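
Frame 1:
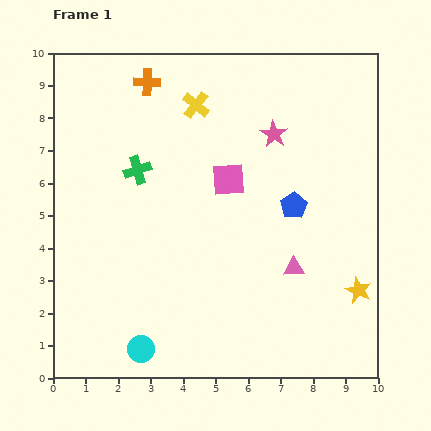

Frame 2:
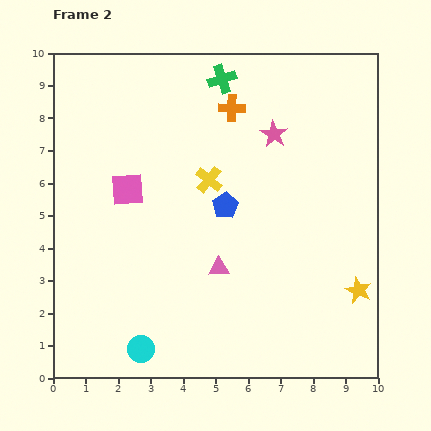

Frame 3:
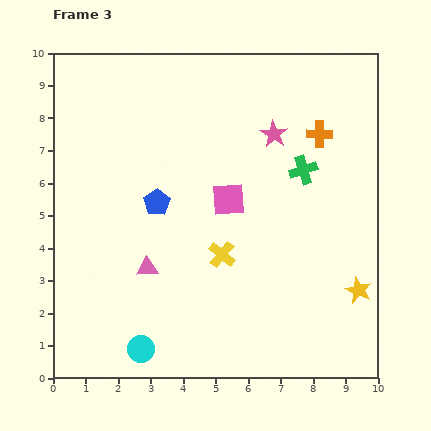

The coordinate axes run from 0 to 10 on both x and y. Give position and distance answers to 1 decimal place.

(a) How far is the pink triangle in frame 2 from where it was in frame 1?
2.3

The pink triangle moved from (7.4, 3.4) to (5.1, 3.4), a distance of √(2.3² + 0.0²) ≈ 2.3.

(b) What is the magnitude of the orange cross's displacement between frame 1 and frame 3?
5.5

The orange cross moved from (2.9, 9.1) to (8.2, 7.5), a distance of √(5.3² + 1.6²) ≈ 5.5.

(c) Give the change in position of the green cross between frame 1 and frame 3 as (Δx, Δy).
(5.1, 0.0)

The green cross was at (2.6, 6.4) in frame 1 and (7.7, 6.4) in frame 3.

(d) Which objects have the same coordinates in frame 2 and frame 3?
the pink star, the cyan circle, the yellow star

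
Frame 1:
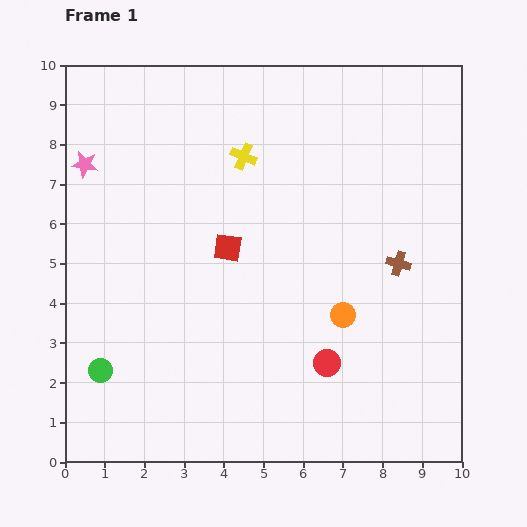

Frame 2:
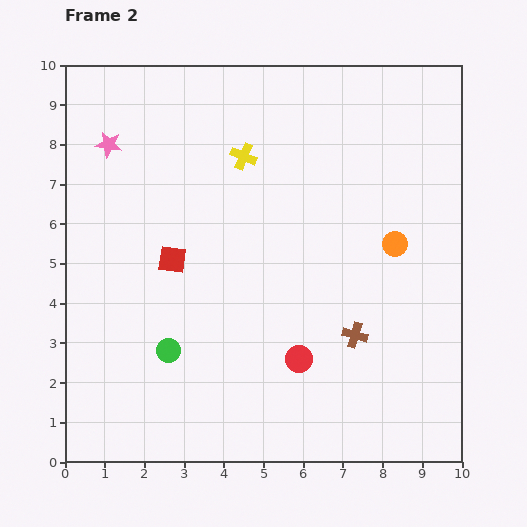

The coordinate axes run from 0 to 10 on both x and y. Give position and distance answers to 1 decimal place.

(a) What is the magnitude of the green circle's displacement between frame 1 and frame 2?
1.8

The green circle moved from (0.9, 2.3) to (2.6, 2.8), a distance of √(1.7² + 0.5²) ≈ 1.8.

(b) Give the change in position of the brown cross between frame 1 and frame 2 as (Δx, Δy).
(-1.1, -1.8)

The brown cross was at (8.4, 5.0) in frame 1 and (7.3, 3.2) in frame 2.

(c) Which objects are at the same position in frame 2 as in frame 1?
the yellow cross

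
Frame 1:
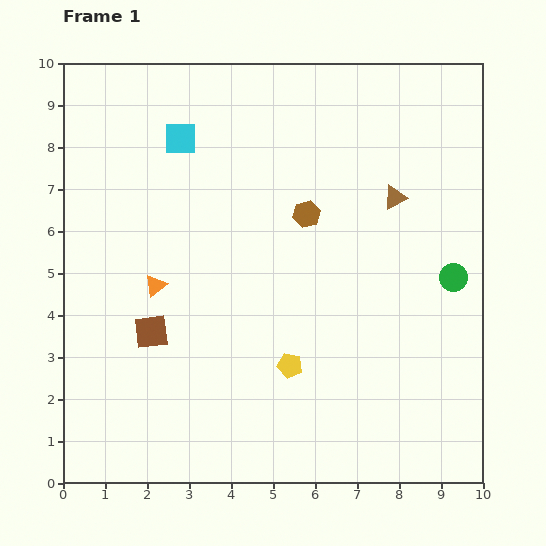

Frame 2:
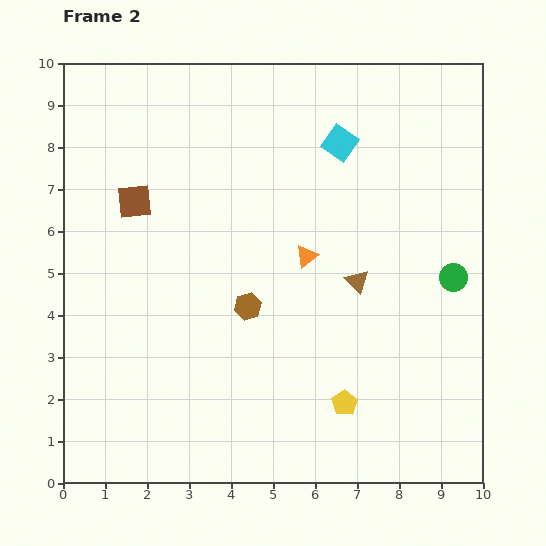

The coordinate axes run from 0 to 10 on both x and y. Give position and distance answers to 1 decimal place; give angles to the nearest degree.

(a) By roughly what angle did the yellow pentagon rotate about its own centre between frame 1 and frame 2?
26° clockwise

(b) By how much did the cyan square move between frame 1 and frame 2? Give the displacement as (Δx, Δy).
(3.8, -0.1)

The cyan square was at (2.8, 8.2) in frame 1 and (6.6, 8.1) in frame 2.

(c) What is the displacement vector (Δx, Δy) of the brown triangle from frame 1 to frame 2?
(-0.9, -2.0)

The brown triangle was at (7.9, 6.8) in frame 1 and (7.0, 4.8) in frame 2.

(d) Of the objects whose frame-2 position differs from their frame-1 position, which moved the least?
the yellow pentagon

(moved 1.6)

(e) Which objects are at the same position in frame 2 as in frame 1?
the green circle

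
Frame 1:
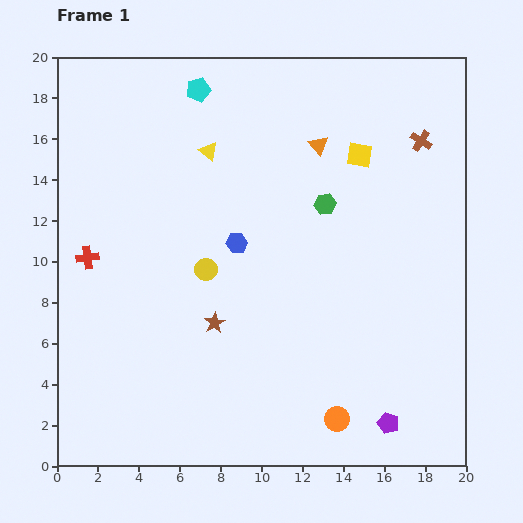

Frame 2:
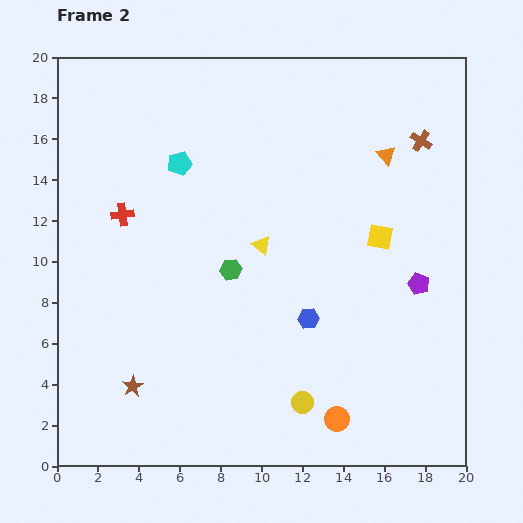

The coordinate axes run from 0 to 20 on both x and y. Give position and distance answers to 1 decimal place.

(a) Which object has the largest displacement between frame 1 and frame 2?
the yellow circle

(moved 8.0; next 7.0)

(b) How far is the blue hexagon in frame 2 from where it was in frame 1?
5.1

The blue hexagon moved from (8.8, 10.9) to (12.3, 7.2), a distance of √(3.5² + 3.7²) ≈ 5.1.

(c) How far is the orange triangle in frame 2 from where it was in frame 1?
3.3

The orange triangle moved from (12.8, 15.7) to (16.1, 15.2), a distance of √(3.3² + 0.5²) ≈ 3.3.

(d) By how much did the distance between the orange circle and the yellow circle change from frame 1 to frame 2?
-7.8

Distance in frame 1: 9.7. Distance in frame 2: 1.9.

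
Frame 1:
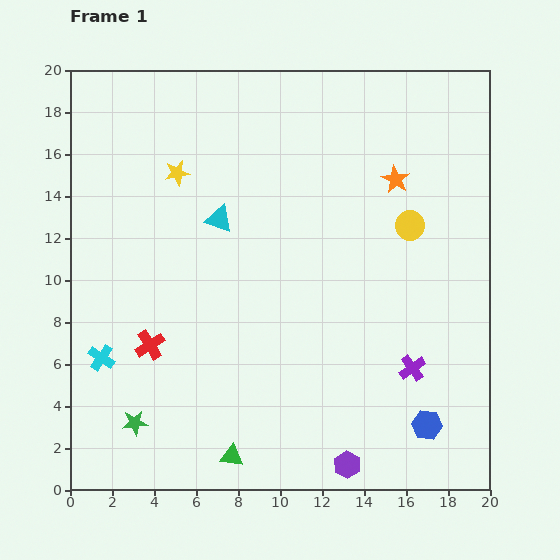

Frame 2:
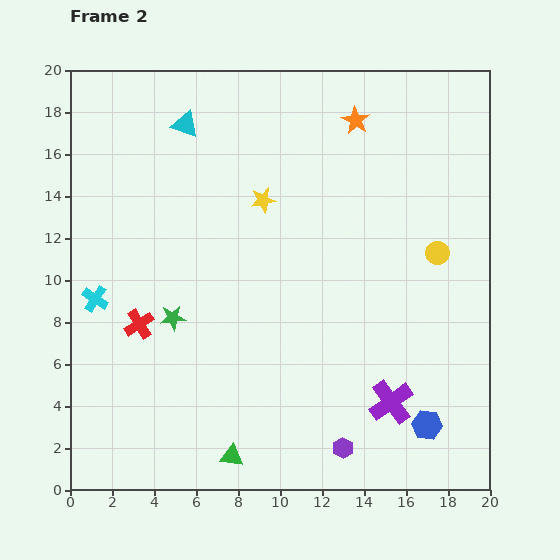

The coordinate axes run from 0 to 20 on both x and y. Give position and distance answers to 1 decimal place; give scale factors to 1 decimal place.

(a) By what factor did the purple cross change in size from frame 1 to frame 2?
1.7×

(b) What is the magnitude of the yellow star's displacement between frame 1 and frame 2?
4.3

The yellow star moved from (5.1, 15.1) to (9.2, 13.8), a distance of √(4.1² + 1.3²) ≈ 4.3.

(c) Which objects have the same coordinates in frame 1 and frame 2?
the green triangle, the blue hexagon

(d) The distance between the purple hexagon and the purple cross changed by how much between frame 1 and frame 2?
-2.3

Distance in frame 1: 5.5. Distance in frame 2: 3.2.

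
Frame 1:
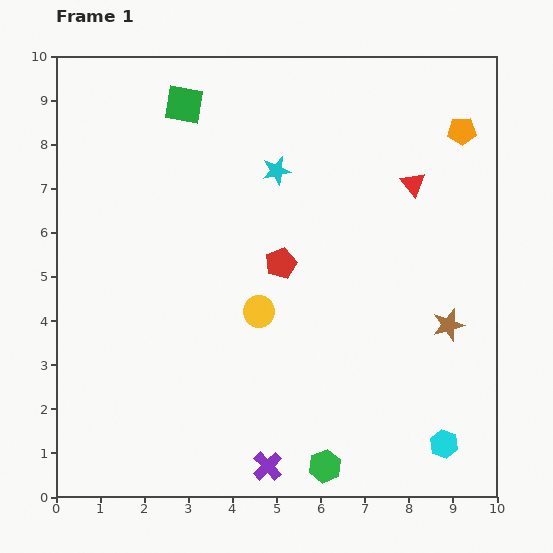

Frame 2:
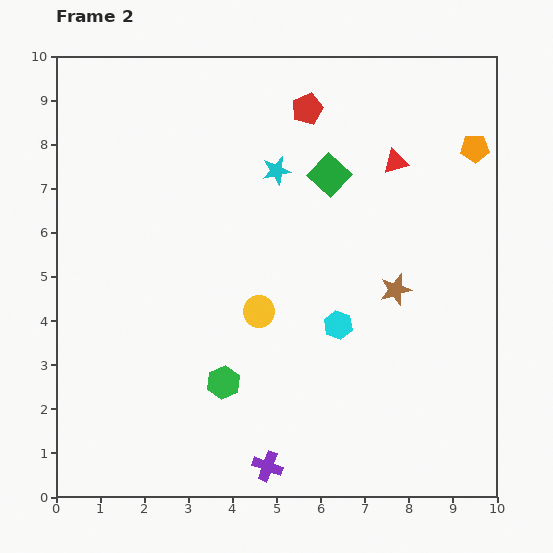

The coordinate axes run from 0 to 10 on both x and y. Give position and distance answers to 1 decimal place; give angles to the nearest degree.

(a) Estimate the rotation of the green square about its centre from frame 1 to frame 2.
34° clockwise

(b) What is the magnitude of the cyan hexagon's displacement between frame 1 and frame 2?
3.6

The cyan hexagon moved from (8.8, 1.2) to (6.4, 3.9), a distance of √(2.4² + 2.7²) ≈ 3.6.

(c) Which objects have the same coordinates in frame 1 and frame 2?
the cyan star, the purple cross, the yellow circle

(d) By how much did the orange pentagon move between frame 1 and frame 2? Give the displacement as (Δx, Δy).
(0.3, -0.4)

The orange pentagon was at (9.2, 8.3) in frame 1 and (9.5, 7.9) in frame 2.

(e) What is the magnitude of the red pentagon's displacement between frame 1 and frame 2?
3.6

The red pentagon moved from (5.1, 5.3) to (5.7, 8.8), a distance of √(0.6² + 3.5²) ≈ 3.6.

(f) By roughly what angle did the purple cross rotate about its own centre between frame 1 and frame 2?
26° counter-clockwise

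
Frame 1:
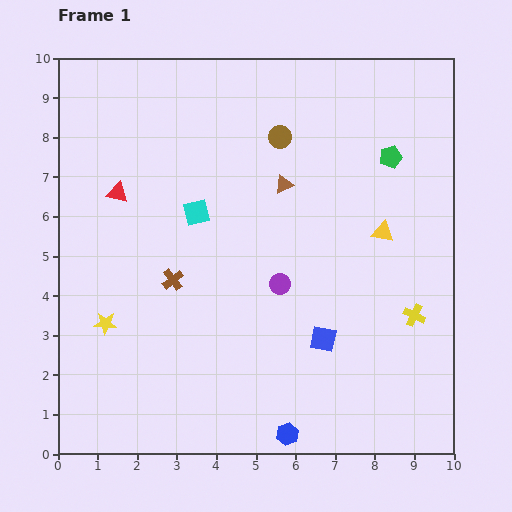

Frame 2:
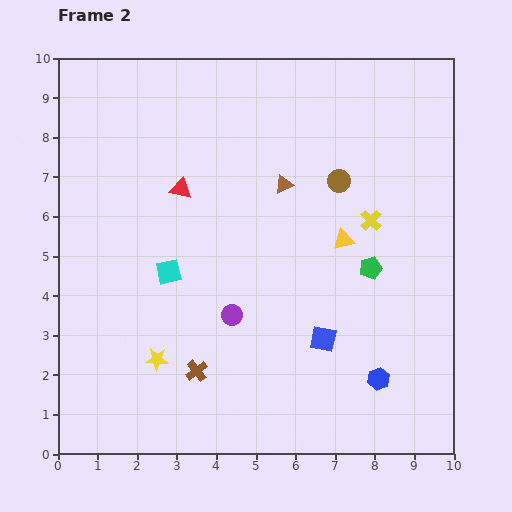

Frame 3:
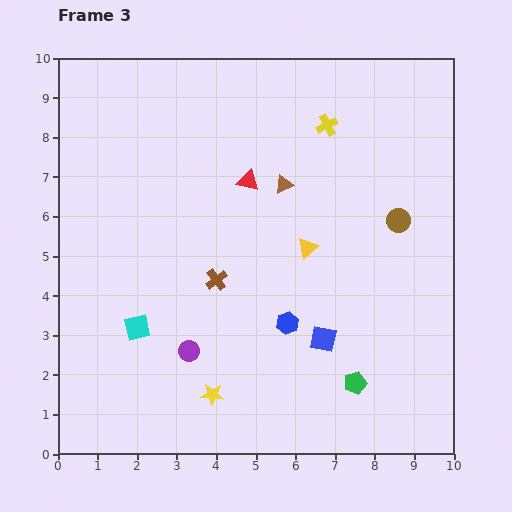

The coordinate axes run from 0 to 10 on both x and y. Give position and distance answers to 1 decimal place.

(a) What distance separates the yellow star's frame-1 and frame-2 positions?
1.6

The yellow star moved from (1.2, 3.3) to (2.5, 2.4), a distance of √(1.3² + 0.9²) ≈ 1.6.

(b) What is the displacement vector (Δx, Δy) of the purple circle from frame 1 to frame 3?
(-2.3, -1.7)

The purple circle was at (5.6, 4.3) in frame 1 and (3.3, 2.6) in frame 3.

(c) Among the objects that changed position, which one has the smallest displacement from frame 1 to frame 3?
the brown cross

(moved 1.1)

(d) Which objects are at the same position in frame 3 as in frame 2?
the blue square, the brown triangle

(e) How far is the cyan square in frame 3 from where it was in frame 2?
1.6

The cyan square moved from (2.8, 4.6) to (2.0, 3.2), a distance of √(0.8² + 1.4²) ≈ 1.6.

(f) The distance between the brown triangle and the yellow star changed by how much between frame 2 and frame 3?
+0.2

Distance in frame 2: 5.4. Distance in frame 3: 5.6.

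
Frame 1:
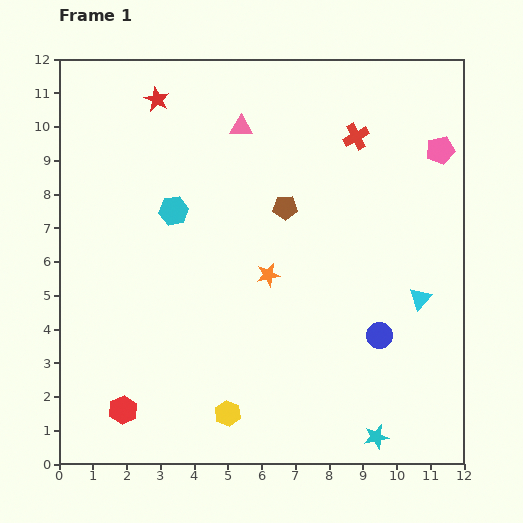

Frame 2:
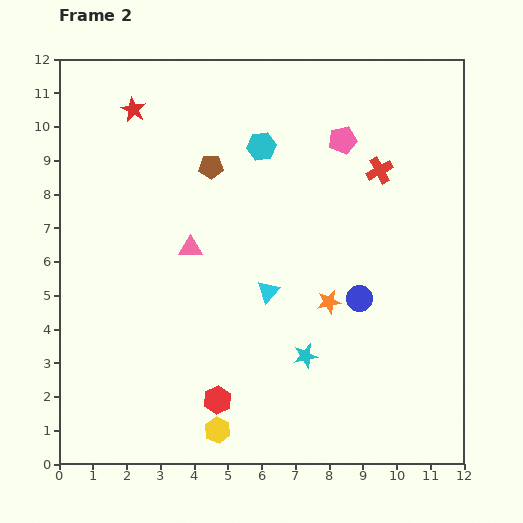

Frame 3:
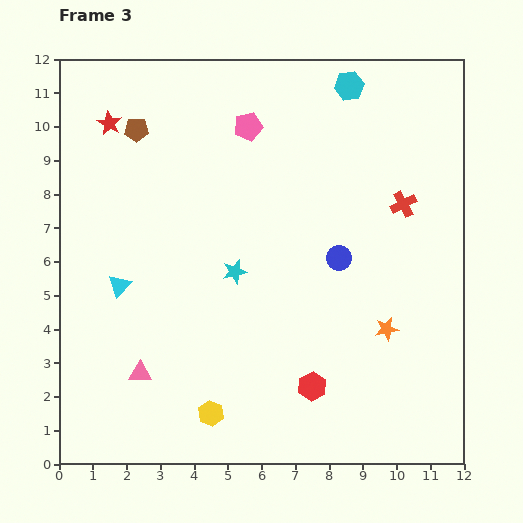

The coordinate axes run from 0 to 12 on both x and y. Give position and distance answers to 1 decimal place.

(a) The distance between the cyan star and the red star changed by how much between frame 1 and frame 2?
-3.0

Distance in frame 1: 11.9. Distance in frame 2: 8.9.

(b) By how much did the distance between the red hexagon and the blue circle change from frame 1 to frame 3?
-4.0

Distance in frame 1: 7.9. Distance in frame 3: 3.9.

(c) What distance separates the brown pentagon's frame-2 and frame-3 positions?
2.5

The brown pentagon moved from (4.5, 8.8) to (2.3, 9.9), a distance of √(2.2² + 1.1²) ≈ 2.5.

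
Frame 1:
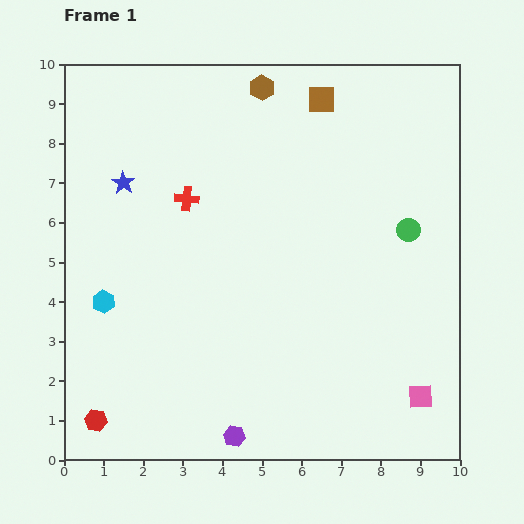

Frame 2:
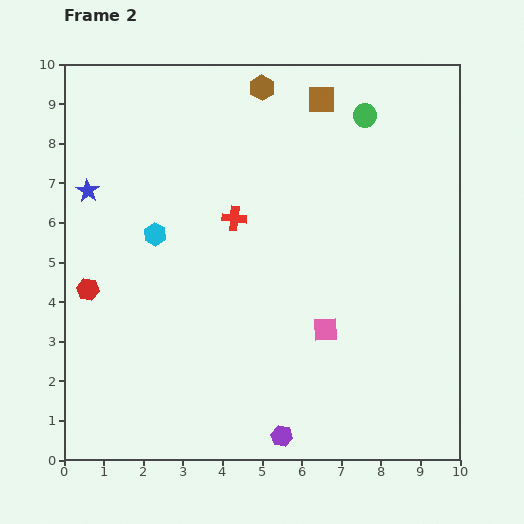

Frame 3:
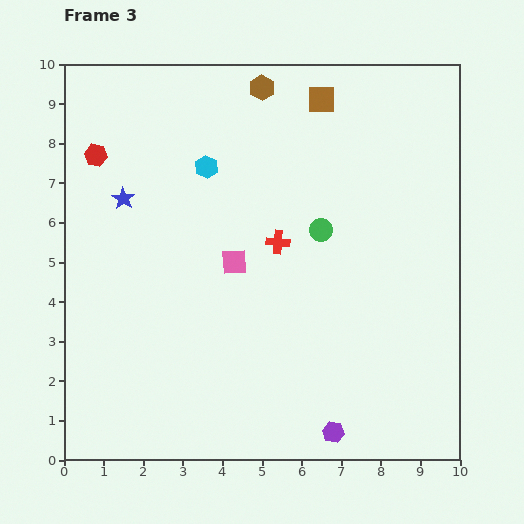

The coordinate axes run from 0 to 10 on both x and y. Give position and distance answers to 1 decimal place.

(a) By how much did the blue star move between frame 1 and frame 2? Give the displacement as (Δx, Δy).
(-0.9, -0.2)

The blue star was at (1.5, 7.0) in frame 1 and (0.6, 6.8) in frame 2.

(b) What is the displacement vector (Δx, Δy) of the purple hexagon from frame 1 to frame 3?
(2.5, 0.1)

The purple hexagon was at (4.3, 0.6) in frame 1 and (6.8, 0.7) in frame 3.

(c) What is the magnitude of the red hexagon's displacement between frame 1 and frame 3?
6.7

The red hexagon moved from (0.8, 1.0) to (0.8, 7.7), a distance of √(0.0² + 6.7²) ≈ 6.7.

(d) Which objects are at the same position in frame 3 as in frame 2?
the brown square, the brown hexagon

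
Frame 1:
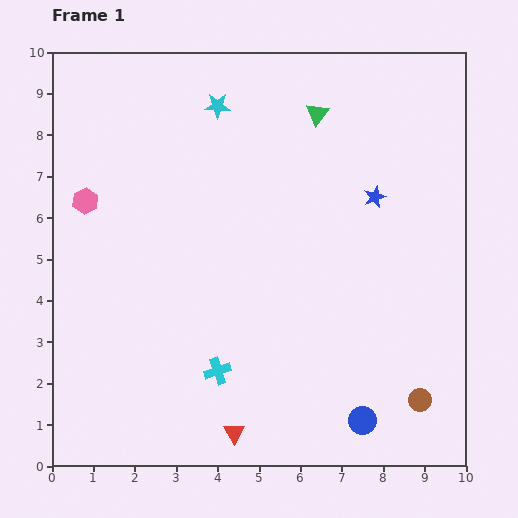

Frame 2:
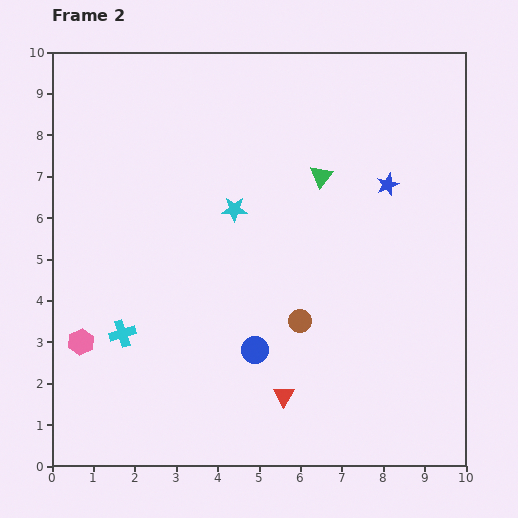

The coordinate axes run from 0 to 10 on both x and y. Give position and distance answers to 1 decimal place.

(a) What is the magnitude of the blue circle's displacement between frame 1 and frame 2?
3.1

The blue circle moved from (7.5, 1.1) to (4.9, 2.8), a distance of √(2.6² + 1.7²) ≈ 3.1.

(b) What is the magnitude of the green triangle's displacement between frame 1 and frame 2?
1.5

The green triangle moved from (6.4, 8.5) to (6.5, 7.0), a distance of √(0.1² + 1.5²) ≈ 1.5.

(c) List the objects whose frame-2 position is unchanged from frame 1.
none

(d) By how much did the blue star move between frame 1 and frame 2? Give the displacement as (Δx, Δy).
(0.3, 0.3)

The blue star was at (7.8, 6.5) in frame 1 and (8.1, 6.8) in frame 2.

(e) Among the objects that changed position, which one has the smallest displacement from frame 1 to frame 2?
the blue star

(moved 0.4)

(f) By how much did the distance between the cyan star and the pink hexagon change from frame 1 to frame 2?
+1.0

Distance in frame 1: 3.9. Distance in frame 2: 4.9.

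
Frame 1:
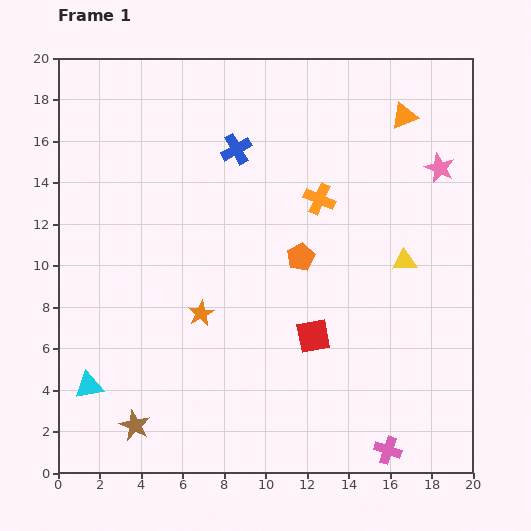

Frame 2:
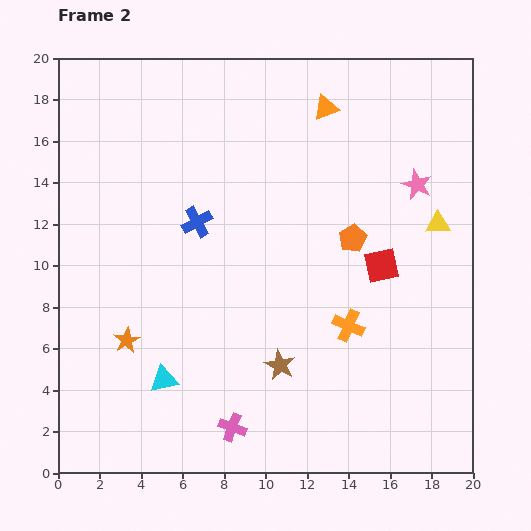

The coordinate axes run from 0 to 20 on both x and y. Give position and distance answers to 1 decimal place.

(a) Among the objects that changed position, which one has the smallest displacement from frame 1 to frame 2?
the pink star

(moved 1.4)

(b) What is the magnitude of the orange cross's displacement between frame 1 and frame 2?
6.3

The orange cross moved from (12.6, 13.2) to (14.0, 7.1), a distance of √(1.4² + 6.1²) ≈ 6.3.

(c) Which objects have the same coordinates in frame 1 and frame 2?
none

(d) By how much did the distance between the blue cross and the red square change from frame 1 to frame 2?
-0.6

Distance in frame 1: 9.7. Distance in frame 2: 9.1.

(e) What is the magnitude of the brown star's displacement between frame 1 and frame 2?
7.6

The brown star moved from (3.7, 2.3) to (10.7, 5.2), a distance of √(7.0² + 2.9²) ≈ 7.6.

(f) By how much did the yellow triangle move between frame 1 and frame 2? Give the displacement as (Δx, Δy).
(1.6, 1.8)

The yellow triangle was at (16.7, 10.2) in frame 1 and (18.3, 12.0) in frame 2.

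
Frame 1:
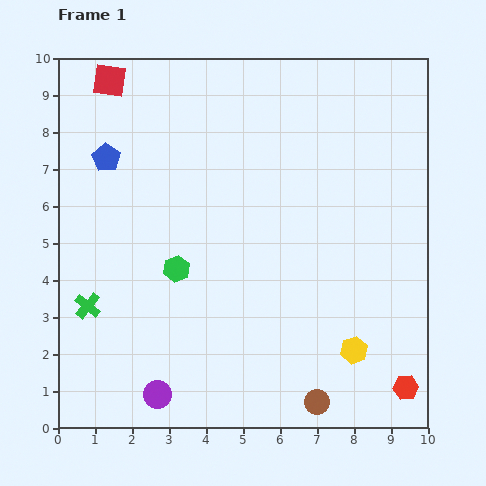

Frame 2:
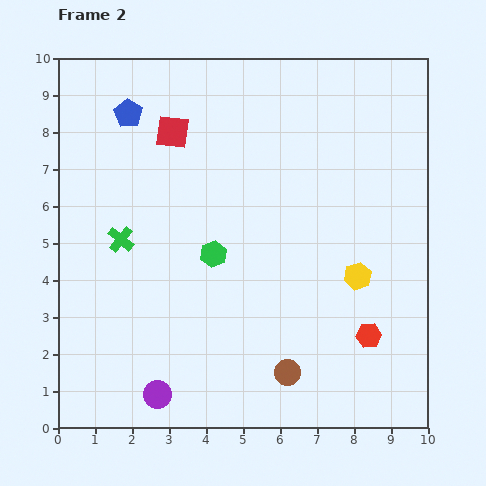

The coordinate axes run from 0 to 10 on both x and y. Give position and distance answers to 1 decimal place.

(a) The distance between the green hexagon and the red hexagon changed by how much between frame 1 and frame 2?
-2.3

Distance in frame 1: 7.0. Distance in frame 2: 4.7.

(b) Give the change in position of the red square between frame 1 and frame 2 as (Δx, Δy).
(1.7, -1.4)

The red square was at (1.4, 9.4) in frame 1 and (3.1, 8.0) in frame 2.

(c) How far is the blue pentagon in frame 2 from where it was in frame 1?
1.3

The blue pentagon moved from (1.3, 7.3) to (1.9, 8.5), a distance of √(0.6² + 1.2²) ≈ 1.3.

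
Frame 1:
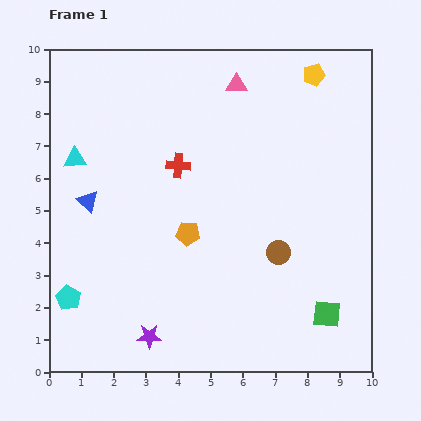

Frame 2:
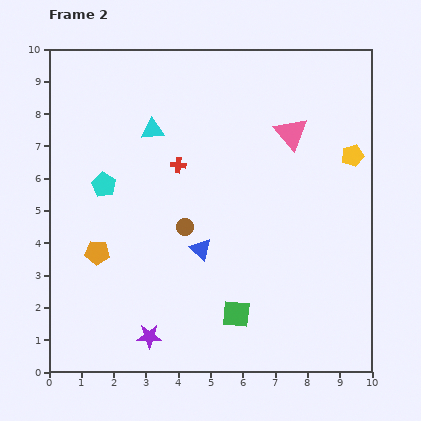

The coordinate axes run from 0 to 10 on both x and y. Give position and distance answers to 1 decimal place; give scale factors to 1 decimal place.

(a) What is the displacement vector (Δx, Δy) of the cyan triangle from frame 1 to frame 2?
(2.4, 0.9)

The cyan triangle was at (0.8, 6.6) in frame 1 and (3.2, 7.5) in frame 2.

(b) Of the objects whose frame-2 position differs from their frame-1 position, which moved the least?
the pink triangle

(moved 2.3)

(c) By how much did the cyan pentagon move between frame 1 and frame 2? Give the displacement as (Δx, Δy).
(1.1, 3.5)

The cyan pentagon was at (0.6, 2.3) in frame 1 and (1.7, 5.8) in frame 2.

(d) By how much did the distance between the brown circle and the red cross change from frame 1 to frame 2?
-2.2

Distance in frame 1: 4.1. Distance in frame 2: 1.9.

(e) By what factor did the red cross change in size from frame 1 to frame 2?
0.6×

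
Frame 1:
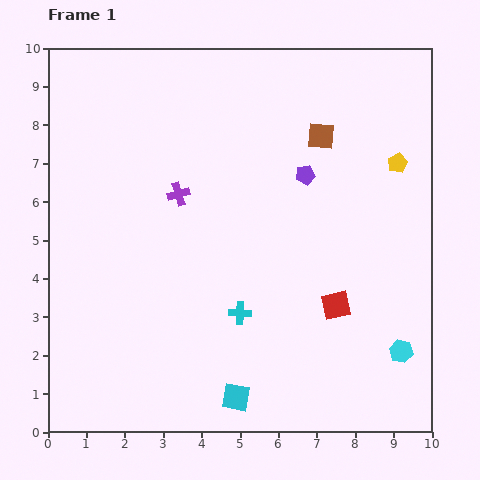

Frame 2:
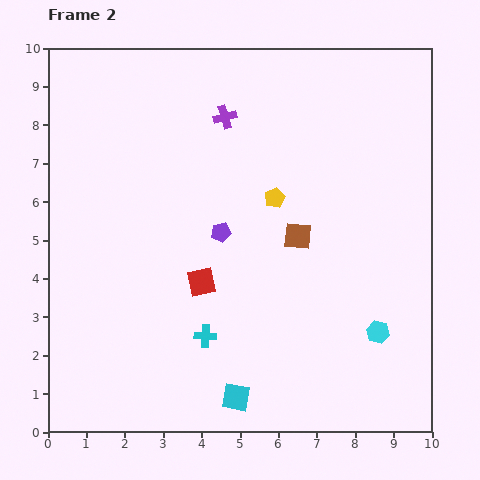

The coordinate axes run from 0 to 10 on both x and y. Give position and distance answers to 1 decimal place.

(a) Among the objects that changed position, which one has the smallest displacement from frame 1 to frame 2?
the cyan hexagon

(moved 0.8)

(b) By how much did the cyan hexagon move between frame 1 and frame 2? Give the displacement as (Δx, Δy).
(-0.6, 0.5)

The cyan hexagon was at (9.2, 2.1) in frame 1 and (8.6, 2.6) in frame 2.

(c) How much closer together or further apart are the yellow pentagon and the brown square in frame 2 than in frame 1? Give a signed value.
-0.9

Distance in frame 1: 2.1. Distance in frame 2: 1.2.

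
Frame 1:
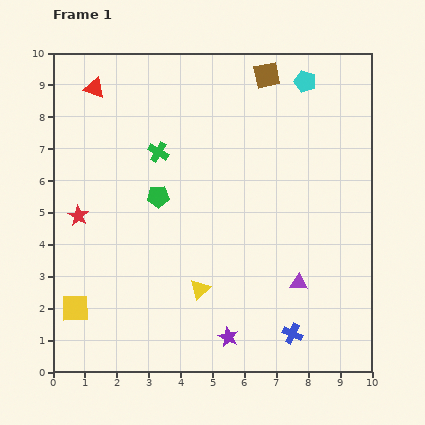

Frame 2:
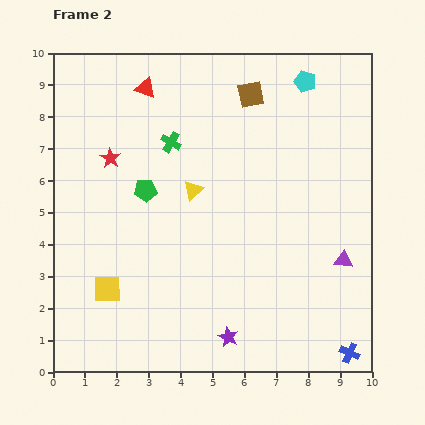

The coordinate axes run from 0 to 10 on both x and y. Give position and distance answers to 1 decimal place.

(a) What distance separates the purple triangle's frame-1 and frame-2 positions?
1.6

The purple triangle moved from (7.7, 2.8) to (9.1, 3.5), a distance of √(1.4² + 0.7²) ≈ 1.6.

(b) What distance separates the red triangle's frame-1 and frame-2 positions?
1.6

The red triangle moved from (1.3, 8.9) to (2.9, 8.9), a distance of √(1.6² + 0.0²) ≈ 1.6.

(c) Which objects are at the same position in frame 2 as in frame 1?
the cyan pentagon, the purple star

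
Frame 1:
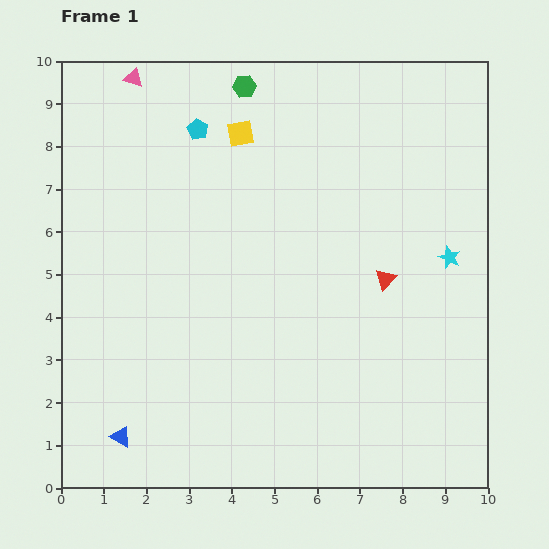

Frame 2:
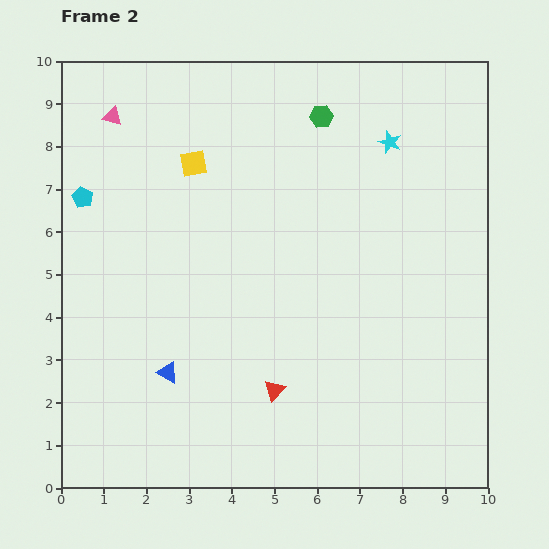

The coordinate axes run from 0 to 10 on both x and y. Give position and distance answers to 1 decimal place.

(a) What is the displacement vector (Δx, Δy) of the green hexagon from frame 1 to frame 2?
(1.8, -0.7)

The green hexagon was at (4.3, 9.4) in frame 1 and (6.1, 8.7) in frame 2.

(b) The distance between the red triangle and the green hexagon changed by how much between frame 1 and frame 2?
+0.9

Distance in frame 1: 5.6. Distance in frame 2: 6.5.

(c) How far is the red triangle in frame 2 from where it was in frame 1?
3.7

The red triangle moved from (7.6, 4.9) to (5.0, 2.3), a distance of √(2.6² + 2.6²) ≈ 3.7.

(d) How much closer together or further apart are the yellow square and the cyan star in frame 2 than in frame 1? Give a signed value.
-1.1

Distance in frame 1: 5.7. Distance in frame 2: 4.6.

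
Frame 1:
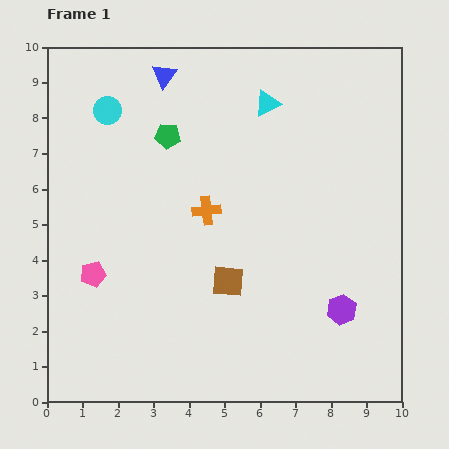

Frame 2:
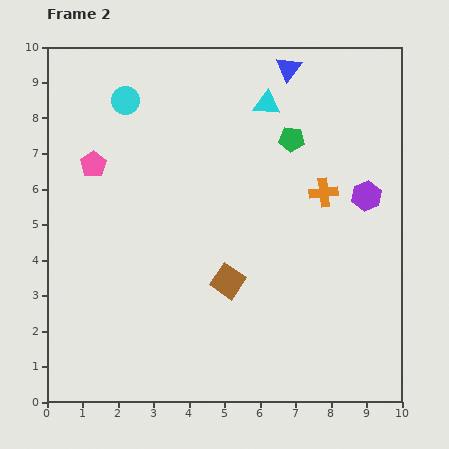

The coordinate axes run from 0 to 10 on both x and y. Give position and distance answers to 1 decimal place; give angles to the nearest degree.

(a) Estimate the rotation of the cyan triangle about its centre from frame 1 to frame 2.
31° clockwise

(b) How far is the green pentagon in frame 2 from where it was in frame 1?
3.5

The green pentagon moved from (3.4, 7.5) to (6.9, 7.4), a distance of √(3.5² + 0.1²) ≈ 3.5.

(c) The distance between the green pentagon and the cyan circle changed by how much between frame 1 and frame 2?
+3.0

Distance in frame 1: 1.8. Distance in frame 2: 4.8.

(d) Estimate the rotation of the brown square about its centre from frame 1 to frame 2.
29° clockwise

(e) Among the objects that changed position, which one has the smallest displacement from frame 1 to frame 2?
the cyan circle

(moved 0.6)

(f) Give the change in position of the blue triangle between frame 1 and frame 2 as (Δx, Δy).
(3.5, 0.2)

The blue triangle was at (3.3, 9.2) in frame 1 and (6.8, 9.4) in frame 2.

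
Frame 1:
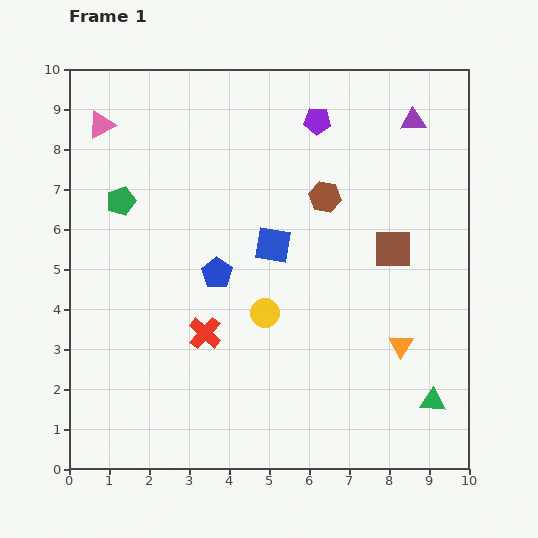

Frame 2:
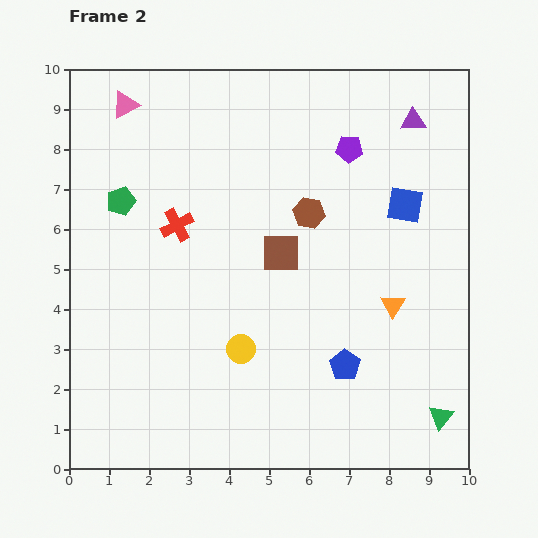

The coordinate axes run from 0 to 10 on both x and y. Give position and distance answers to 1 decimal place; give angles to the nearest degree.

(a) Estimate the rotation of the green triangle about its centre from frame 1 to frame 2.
54° counter-clockwise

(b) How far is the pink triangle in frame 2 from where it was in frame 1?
0.8

The pink triangle moved from (0.8, 8.6) to (1.4, 9.1), a distance of √(0.6² + 0.5²) ≈ 0.8.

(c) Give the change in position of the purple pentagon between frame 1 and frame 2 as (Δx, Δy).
(0.8, -0.7)

The purple pentagon was at (6.2, 8.7) in frame 1 and (7.0, 8.0) in frame 2.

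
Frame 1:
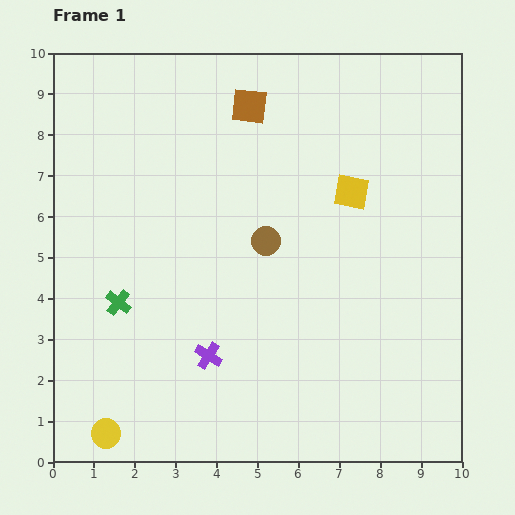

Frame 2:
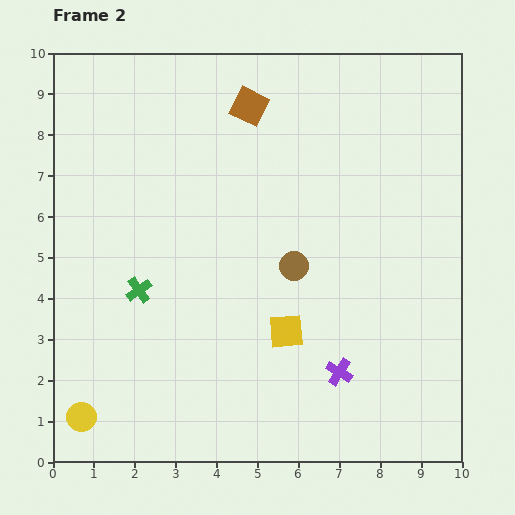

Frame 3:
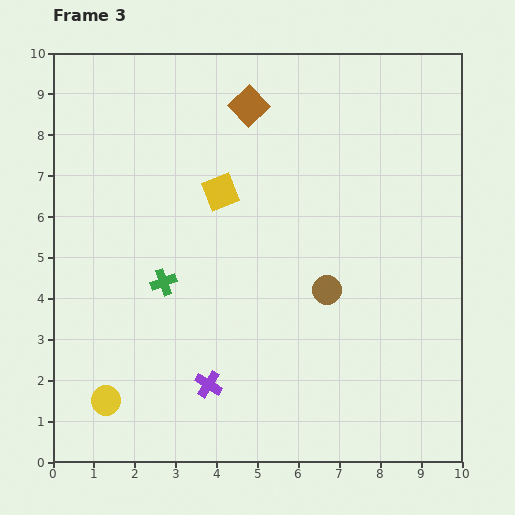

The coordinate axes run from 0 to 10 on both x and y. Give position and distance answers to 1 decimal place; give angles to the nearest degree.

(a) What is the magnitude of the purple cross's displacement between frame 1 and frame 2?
3.2

The purple cross moved from (3.8, 2.6) to (7.0, 2.2), a distance of √(3.2² + 0.4²) ≈ 3.2.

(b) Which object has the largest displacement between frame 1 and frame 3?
the yellow square

(moved 3.2; next 1.9)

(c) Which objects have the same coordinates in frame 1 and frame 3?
the brown square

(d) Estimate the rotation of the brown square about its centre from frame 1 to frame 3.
39° clockwise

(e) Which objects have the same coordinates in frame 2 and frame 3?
the brown square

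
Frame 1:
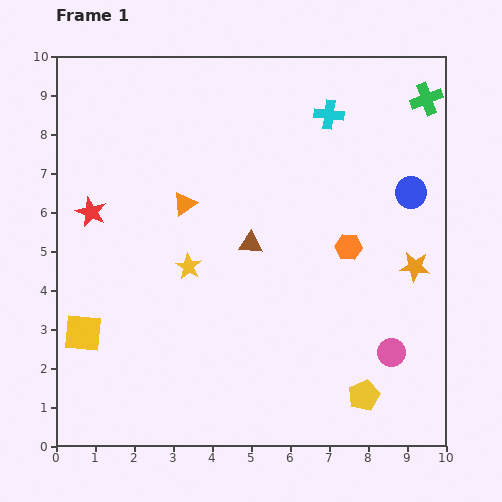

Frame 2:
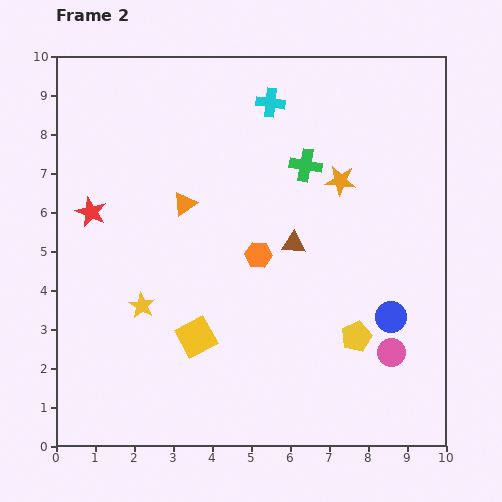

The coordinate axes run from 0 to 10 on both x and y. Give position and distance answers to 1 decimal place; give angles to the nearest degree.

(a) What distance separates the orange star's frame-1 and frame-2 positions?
2.9

The orange star moved from (9.2, 4.6) to (7.3, 6.8), a distance of √(1.9² + 2.2²) ≈ 2.9.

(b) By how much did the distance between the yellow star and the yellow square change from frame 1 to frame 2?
-1.6

Distance in frame 1: 3.2. Distance in frame 2: 1.6.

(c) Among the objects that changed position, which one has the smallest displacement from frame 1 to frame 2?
the brown triangle

(moved 1.1)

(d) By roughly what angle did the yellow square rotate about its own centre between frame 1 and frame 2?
33° counter-clockwise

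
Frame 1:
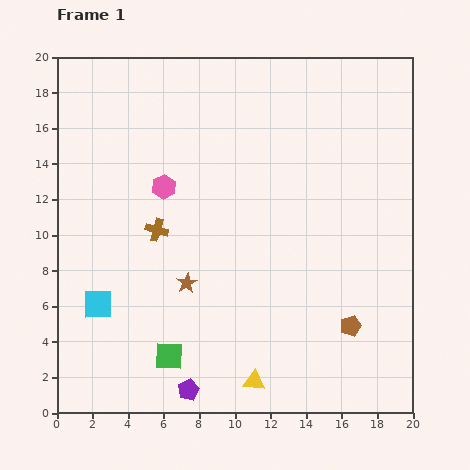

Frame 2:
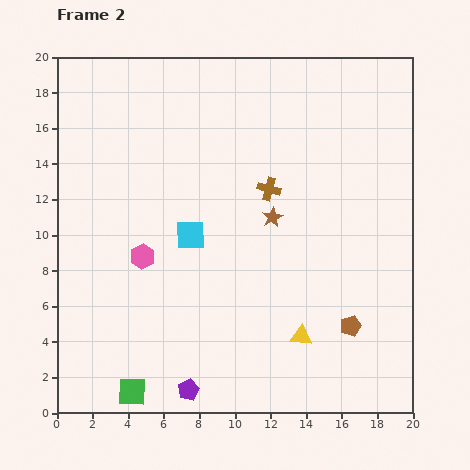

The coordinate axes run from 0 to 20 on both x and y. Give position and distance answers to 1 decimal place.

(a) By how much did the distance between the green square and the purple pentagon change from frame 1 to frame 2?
+1.0

Distance in frame 1: 2.2. Distance in frame 2: 3.2.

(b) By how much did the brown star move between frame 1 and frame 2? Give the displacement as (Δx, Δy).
(4.8, 3.7)

The brown star was at (7.3, 7.3) in frame 1 and (12.1, 11.0) in frame 2.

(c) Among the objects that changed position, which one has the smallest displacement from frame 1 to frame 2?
the green square

(moved 2.9)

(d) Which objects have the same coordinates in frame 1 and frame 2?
the purple pentagon, the brown pentagon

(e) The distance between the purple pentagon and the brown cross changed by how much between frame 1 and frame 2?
+3.0

Distance in frame 1: 9.2. Distance in frame 2: 12.2.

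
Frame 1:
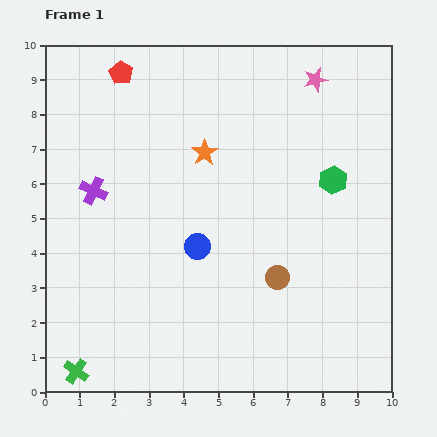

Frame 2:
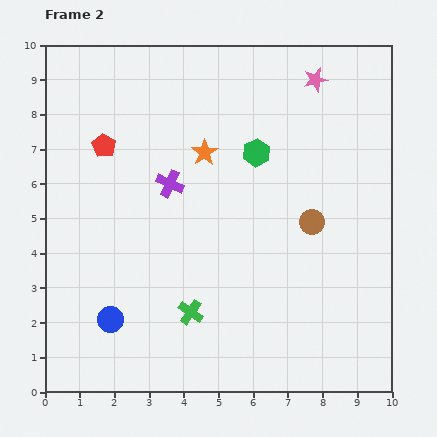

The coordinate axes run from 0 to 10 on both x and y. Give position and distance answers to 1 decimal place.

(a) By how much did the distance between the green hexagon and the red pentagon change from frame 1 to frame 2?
-2.4

Distance in frame 1: 6.8. Distance in frame 2: 4.4.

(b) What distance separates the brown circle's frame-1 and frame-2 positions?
1.9

The brown circle moved from (6.7, 3.3) to (7.7, 4.9), a distance of √(1.0² + 1.6²) ≈ 1.9.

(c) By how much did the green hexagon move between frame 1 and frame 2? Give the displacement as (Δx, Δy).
(-2.2, 0.8)

The green hexagon was at (8.3, 6.1) in frame 1 and (6.1, 6.9) in frame 2.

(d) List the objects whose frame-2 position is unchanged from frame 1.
the pink star, the orange star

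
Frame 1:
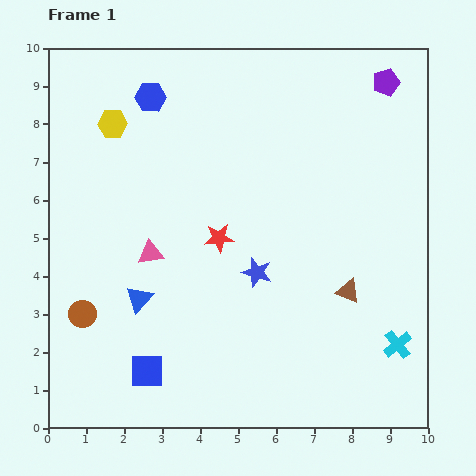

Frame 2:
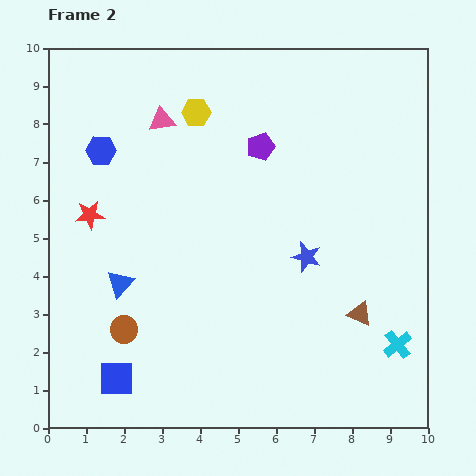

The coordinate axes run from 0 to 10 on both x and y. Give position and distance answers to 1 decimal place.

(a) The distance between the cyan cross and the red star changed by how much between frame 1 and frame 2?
+3.3

Distance in frame 1: 5.5. Distance in frame 2: 8.8.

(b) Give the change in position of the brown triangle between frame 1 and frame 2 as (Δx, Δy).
(0.3, -0.6)

The brown triangle was at (7.9, 3.6) in frame 1 and (8.2, 3.0) in frame 2.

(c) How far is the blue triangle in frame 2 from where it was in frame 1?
0.6

The blue triangle moved from (2.4, 3.4) to (1.9, 3.8), a distance of √(0.5² + 0.4²) ≈ 0.6.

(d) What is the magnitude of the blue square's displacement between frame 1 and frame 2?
0.8

The blue square moved from (2.6, 1.5) to (1.8, 1.3), a distance of √(0.8² + 0.2²) ≈ 0.8.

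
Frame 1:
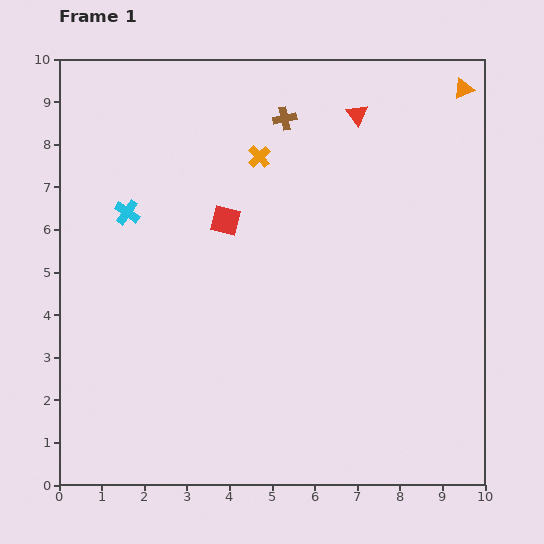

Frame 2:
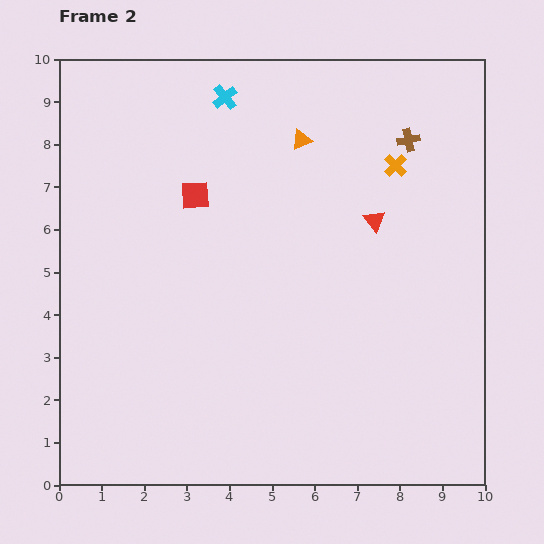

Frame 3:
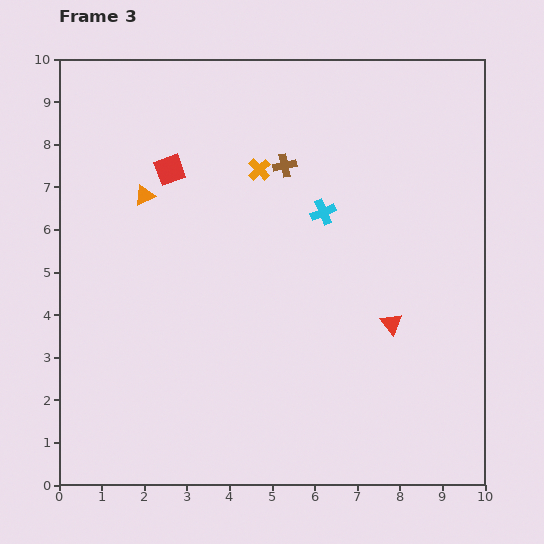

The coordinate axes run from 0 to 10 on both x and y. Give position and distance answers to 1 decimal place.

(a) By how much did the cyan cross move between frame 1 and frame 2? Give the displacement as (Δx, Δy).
(2.3, 2.7)

The cyan cross was at (1.6, 6.4) in frame 1 and (3.9, 9.1) in frame 2.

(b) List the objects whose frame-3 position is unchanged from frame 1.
none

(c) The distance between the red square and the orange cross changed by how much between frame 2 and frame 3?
-2.7

Distance in frame 2: 4.8. Distance in frame 3: 2.1.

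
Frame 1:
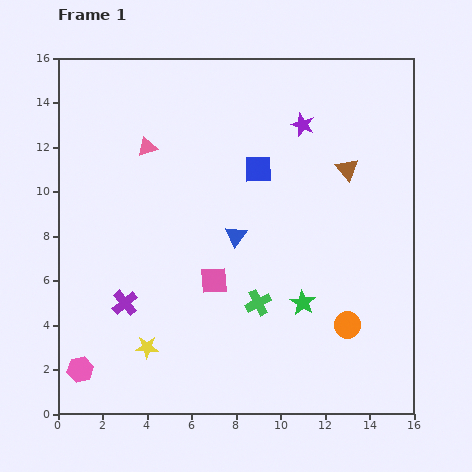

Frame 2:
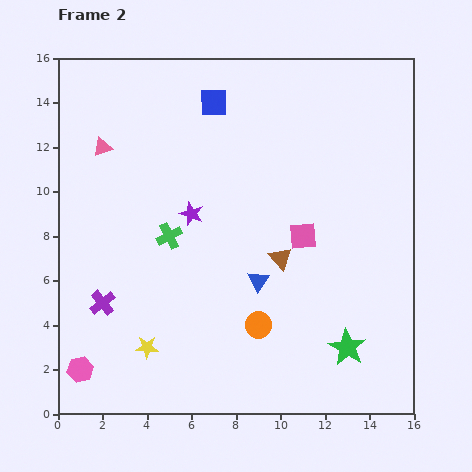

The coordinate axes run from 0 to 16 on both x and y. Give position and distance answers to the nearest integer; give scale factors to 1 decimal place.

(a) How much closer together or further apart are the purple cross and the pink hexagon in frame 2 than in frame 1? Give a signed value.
-1

Distance in frame 1: 4. Distance in frame 2: 3.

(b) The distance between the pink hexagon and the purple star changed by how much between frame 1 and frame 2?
-6

Distance in frame 1: 15. Distance in frame 2: 9.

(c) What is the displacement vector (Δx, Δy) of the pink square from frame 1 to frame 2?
(4, 2)

The pink square was at (7, 6) in frame 1 and (11, 8) in frame 2.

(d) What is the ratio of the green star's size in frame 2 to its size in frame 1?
1.5×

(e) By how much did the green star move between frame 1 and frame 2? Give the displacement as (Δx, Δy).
(2, -2)

The green star was at (11, 5) in frame 1 and (13, 3) in frame 2.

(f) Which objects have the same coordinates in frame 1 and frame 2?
the yellow star, the pink hexagon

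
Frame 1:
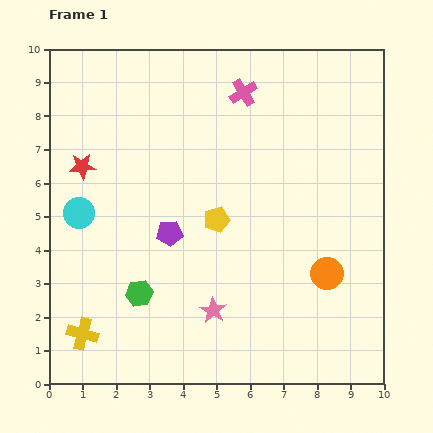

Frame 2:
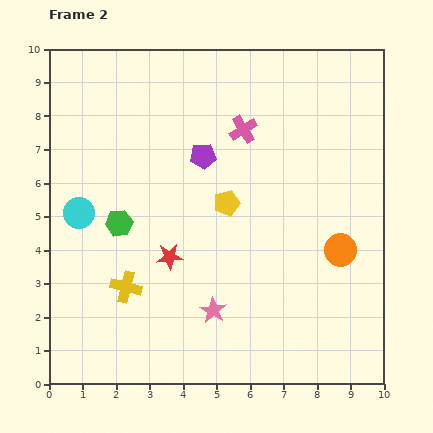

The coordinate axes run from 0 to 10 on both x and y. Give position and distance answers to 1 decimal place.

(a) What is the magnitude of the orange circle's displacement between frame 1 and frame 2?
0.8

The orange circle moved from (8.3, 3.3) to (8.7, 4.0), a distance of √(0.4² + 0.7²) ≈ 0.8.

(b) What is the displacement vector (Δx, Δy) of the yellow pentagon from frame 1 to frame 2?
(0.3, 0.5)

The yellow pentagon was at (5.0, 4.9) in frame 1 and (5.3, 5.4) in frame 2.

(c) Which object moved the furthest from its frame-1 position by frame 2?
the red star

(moved 3.7; next 2.5)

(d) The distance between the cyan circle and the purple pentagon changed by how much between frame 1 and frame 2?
+1.3

Distance in frame 1: 2.8. Distance in frame 2: 4.1.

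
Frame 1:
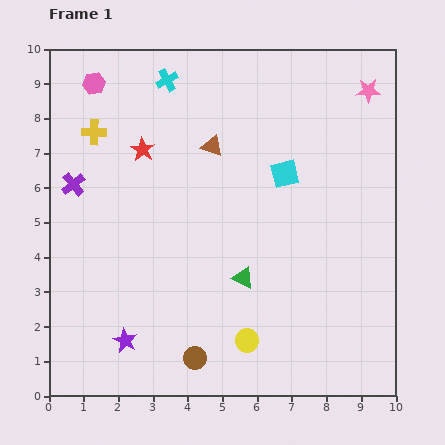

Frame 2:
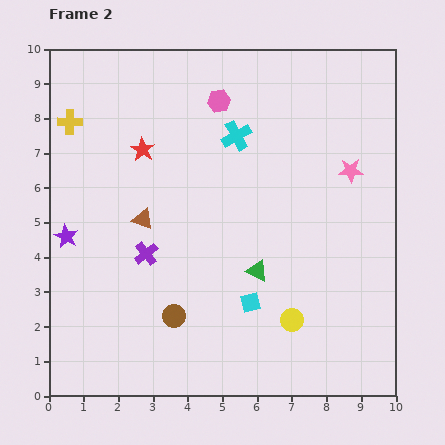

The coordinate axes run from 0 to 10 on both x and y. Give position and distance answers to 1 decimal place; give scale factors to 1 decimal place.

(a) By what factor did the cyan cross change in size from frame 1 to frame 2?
1.3×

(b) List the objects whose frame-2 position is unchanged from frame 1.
the red star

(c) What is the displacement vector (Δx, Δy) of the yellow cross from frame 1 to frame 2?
(-0.7, 0.3)

The yellow cross was at (1.3, 7.6) in frame 1 and (0.6, 7.9) in frame 2.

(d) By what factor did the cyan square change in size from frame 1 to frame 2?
0.7×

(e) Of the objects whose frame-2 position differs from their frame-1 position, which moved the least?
the green triangle

(moved 0.4)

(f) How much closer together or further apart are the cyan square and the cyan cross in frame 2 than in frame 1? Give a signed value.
+0.5

Distance in frame 1: 4.3. Distance in frame 2: 4.8.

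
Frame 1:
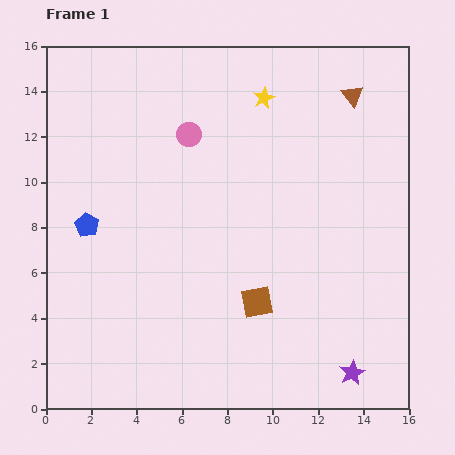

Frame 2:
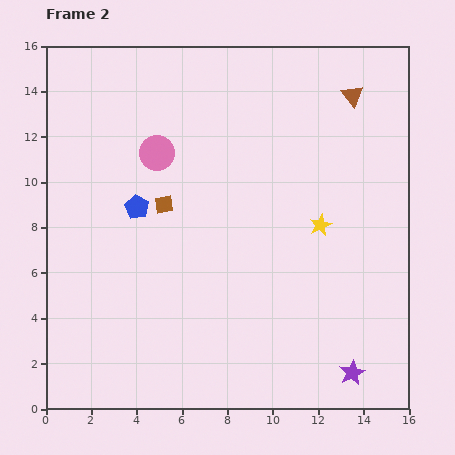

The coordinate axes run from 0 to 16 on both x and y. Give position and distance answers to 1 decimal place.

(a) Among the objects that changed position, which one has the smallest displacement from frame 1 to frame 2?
the pink circle

(moved 1.6)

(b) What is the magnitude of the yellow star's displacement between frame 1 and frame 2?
6.1

The yellow star moved from (9.6, 13.7) to (12.1, 8.1), a distance of √(2.5² + 5.6²) ≈ 6.1.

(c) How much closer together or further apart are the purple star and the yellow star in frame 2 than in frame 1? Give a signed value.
-6.1

Distance in frame 1: 12.7. Distance in frame 2: 6.6.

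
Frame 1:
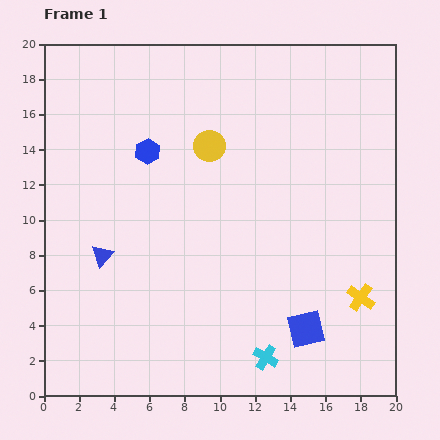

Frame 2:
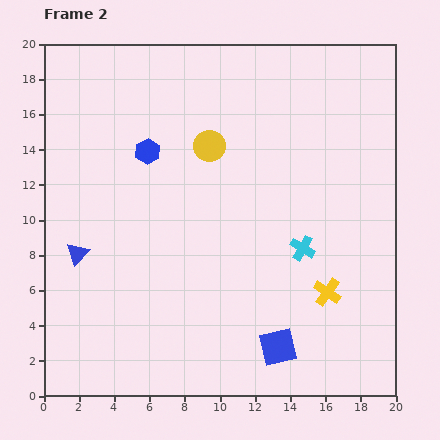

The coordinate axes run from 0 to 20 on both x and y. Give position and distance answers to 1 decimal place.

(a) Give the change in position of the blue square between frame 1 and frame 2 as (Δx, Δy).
(-1.6, -1.0)

The blue square was at (14.9, 3.8) in frame 1 and (13.3, 2.8) in frame 2.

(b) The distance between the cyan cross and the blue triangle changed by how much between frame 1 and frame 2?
+1.8

Distance in frame 1: 11.0. Distance in frame 2: 12.8.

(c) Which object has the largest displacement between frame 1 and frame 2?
the cyan cross

(moved 6.5; next 1.9)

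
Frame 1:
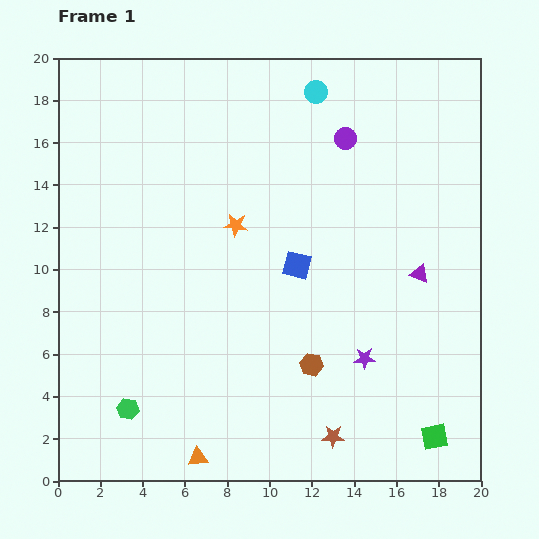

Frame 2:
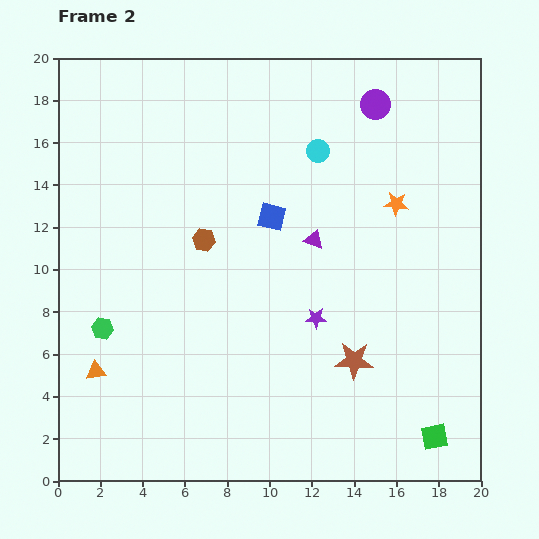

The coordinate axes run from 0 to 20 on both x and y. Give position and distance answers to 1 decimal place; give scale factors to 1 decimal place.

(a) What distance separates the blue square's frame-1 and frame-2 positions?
2.6

The blue square moved from (11.3, 10.2) to (10.1, 12.5), a distance of √(1.2² + 2.3²) ≈ 2.6.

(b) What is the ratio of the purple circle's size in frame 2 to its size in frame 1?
1.3×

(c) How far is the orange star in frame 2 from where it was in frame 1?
7.7

The orange star moved from (8.4, 12.1) to (16.0, 13.1), a distance of √(7.6² + 1.0²) ≈ 7.7.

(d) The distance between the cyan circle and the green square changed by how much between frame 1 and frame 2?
-2.6

Distance in frame 1: 17.2. Distance in frame 2: 14.6.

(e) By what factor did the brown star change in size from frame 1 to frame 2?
1.7×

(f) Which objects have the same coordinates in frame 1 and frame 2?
the green square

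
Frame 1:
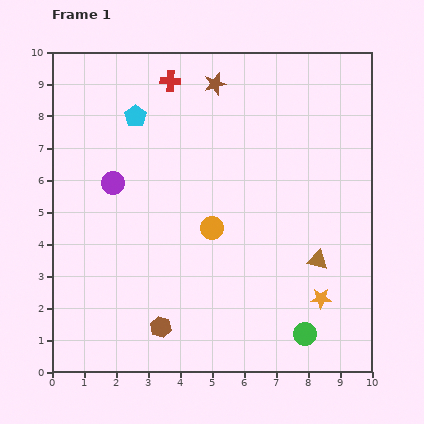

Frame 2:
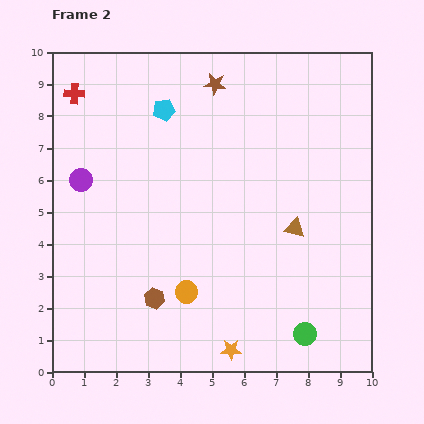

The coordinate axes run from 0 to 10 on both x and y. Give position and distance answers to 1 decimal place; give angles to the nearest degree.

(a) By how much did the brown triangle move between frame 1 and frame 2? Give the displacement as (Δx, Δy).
(-0.7, 1.0)

The brown triangle was at (8.3, 3.5) in frame 1 and (7.6, 4.5) in frame 2.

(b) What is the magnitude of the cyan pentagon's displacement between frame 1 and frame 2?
0.9

The cyan pentagon moved from (2.6, 8.0) to (3.5, 8.2), a distance of √(0.9² + 0.2²) ≈ 0.9.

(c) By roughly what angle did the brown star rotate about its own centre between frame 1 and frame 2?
22° clockwise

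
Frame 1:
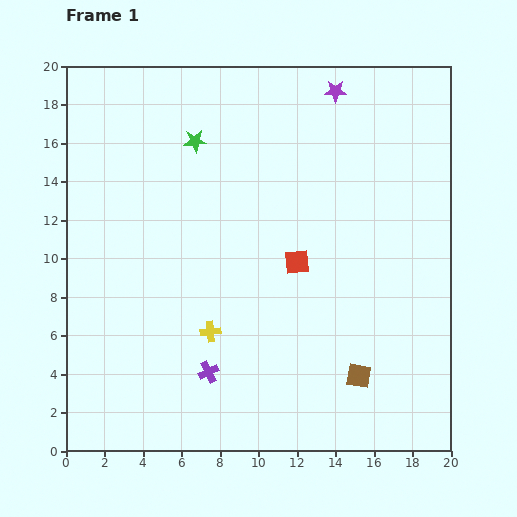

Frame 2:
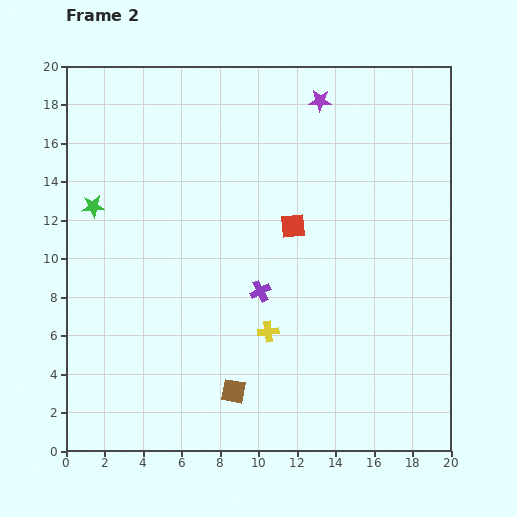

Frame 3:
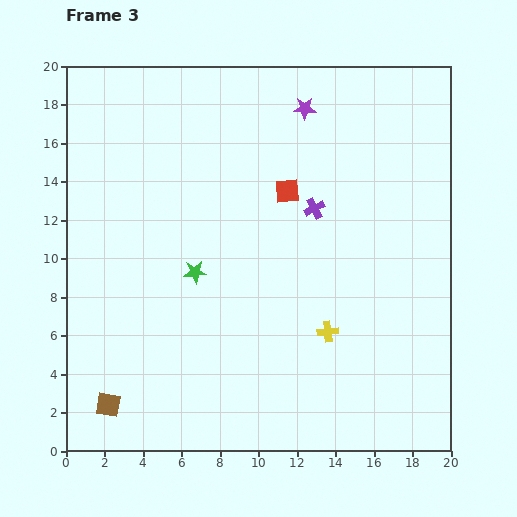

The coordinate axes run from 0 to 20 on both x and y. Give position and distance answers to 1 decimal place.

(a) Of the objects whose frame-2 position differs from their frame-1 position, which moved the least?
the purple star

(moved 0.9)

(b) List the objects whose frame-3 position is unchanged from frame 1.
none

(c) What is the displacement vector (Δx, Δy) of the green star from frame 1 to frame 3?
(0.0, -6.8)

The green star was at (6.7, 16.1) in frame 1 and (6.7, 9.3) in frame 3.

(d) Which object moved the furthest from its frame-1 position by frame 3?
the brown square

(moved 13.1; next 10.1)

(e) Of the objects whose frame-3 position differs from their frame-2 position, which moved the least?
the purple star

(moved 0.9)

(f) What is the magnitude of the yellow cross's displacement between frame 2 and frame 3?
3.1

The yellow cross moved from (10.5, 6.2) to (13.6, 6.2), a distance of √(3.1² + 0.0²) ≈ 3.1.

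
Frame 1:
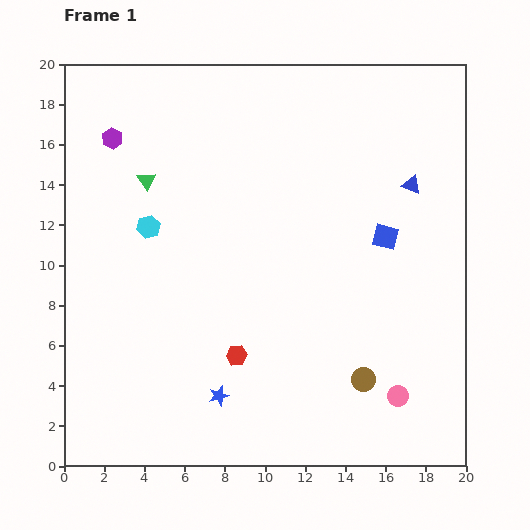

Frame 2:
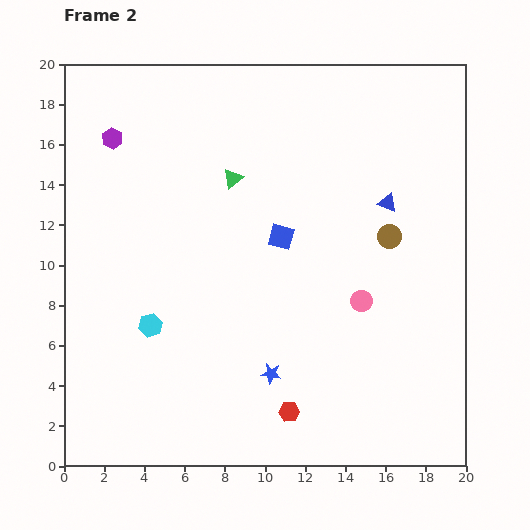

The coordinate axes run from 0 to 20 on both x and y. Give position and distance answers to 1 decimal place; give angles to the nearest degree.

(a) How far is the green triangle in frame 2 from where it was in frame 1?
4.3

The green triangle moved from (4.1, 14.2) to (8.4, 14.3), a distance of √(4.3² + 0.1²) ≈ 4.3.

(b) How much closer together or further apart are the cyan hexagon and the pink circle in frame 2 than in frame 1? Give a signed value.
-4.4

Distance in frame 1: 15.0. Distance in frame 2: 10.6.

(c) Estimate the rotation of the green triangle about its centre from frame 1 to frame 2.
24° clockwise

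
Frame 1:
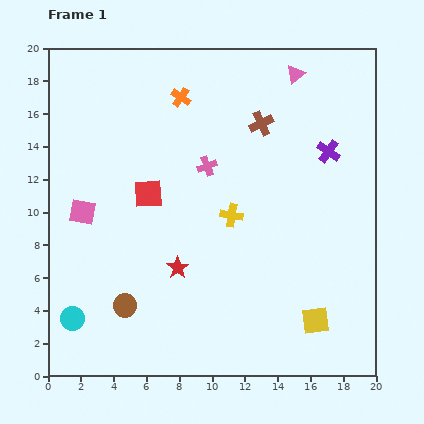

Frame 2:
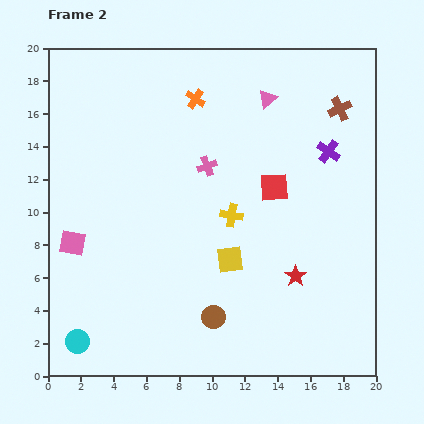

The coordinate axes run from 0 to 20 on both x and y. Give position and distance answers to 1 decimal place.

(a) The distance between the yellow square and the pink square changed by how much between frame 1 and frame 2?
-6.0

Distance in frame 1: 15.7. Distance in frame 2: 9.7.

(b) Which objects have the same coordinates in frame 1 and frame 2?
the yellow cross, the pink cross, the purple cross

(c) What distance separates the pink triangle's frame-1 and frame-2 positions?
2.3

The pink triangle moved from (15.1, 18.4) to (13.4, 16.9), a distance of √(1.7² + 1.5²) ≈ 2.3.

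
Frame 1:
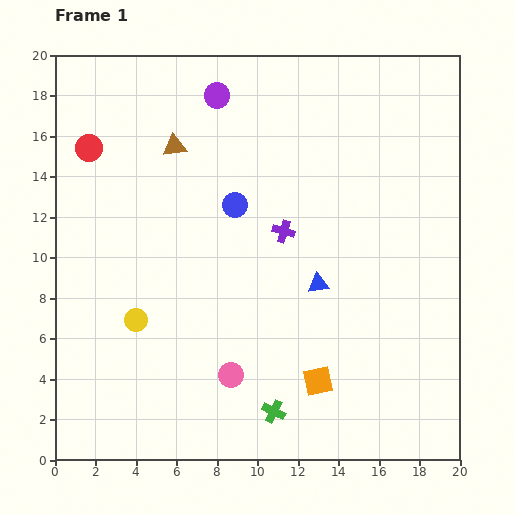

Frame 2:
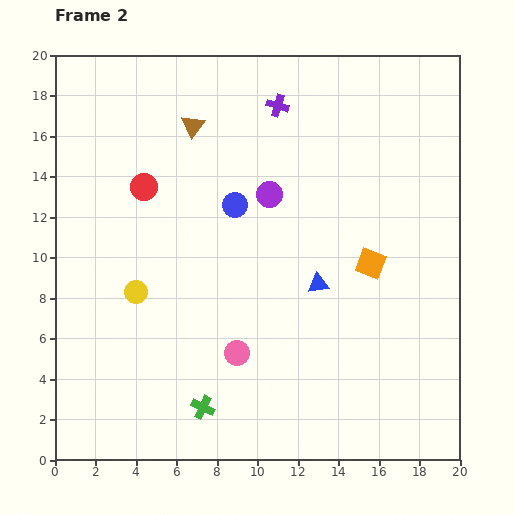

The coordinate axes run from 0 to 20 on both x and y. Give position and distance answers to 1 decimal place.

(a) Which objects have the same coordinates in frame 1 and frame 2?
the blue circle, the blue triangle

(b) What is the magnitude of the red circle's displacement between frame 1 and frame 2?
3.3

The red circle moved from (1.7, 15.4) to (4.4, 13.5), a distance of √(2.7² + 1.9²) ≈ 3.3.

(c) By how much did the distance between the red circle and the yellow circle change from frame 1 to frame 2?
-3.6

Distance in frame 1: 8.8. Distance in frame 2: 5.2.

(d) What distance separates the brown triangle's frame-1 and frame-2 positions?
1.3

The brown triangle moved from (5.9, 15.5) to (6.8, 16.5), a distance of √(0.9² + 1.0²) ≈ 1.3.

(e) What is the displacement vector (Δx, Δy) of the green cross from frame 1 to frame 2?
(-3.5, 0.2)

The green cross was at (10.8, 2.4) in frame 1 and (7.3, 2.6) in frame 2.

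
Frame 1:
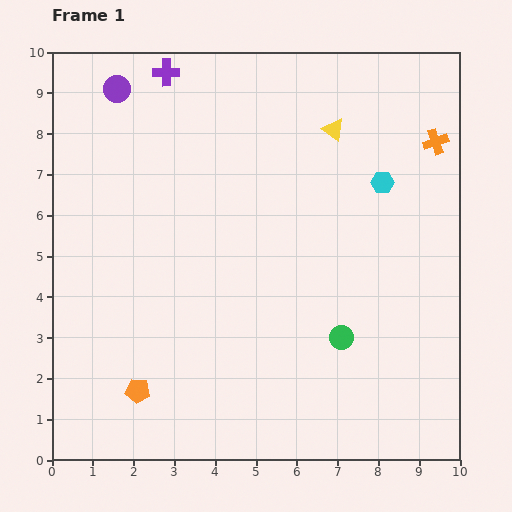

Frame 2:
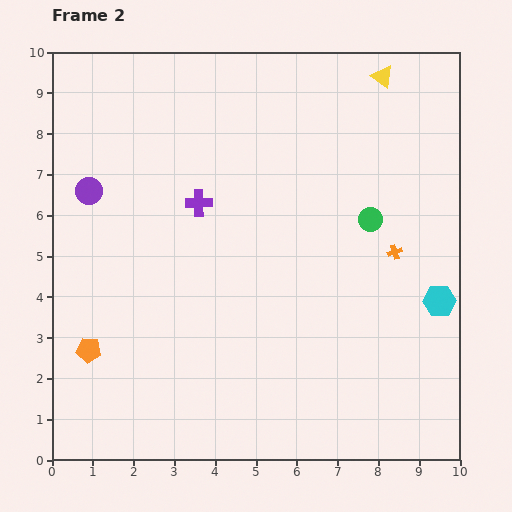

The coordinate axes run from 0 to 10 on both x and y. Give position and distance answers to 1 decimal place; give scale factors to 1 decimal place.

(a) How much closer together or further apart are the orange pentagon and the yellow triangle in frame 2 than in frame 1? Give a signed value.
+1.8

Distance in frame 1: 8.0. Distance in frame 2: 9.8.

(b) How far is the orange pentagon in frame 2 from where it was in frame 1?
1.6

The orange pentagon moved from (2.1, 1.7) to (0.9, 2.7), a distance of √(1.2² + 1.0²) ≈ 1.6.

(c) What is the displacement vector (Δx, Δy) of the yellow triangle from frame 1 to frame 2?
(1.2, 1.3)

The yellow triangle was at (6.9, 8.1) in frame 1 and (8.1, 9.4) in frame 2.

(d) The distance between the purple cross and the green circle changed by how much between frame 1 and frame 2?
-3.6

Distance in frame 1: 7.8. Distance in frame 2: 4.2.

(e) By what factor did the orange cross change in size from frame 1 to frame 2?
0.6×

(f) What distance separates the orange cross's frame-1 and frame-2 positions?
2.9

The orange cross moved from (9.4, 7.8) to (8.4, 5.1), a distance of √(1.0² + 2.7²) ≈ 2.9.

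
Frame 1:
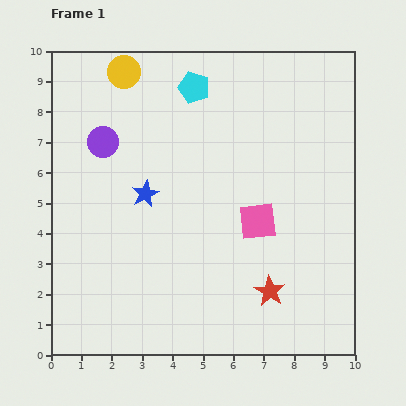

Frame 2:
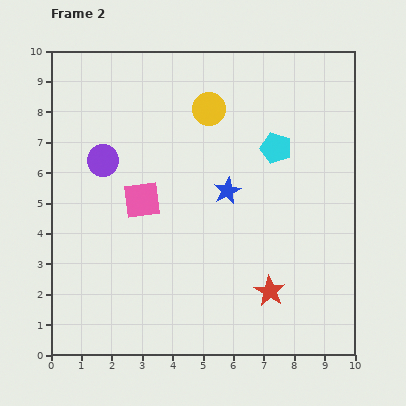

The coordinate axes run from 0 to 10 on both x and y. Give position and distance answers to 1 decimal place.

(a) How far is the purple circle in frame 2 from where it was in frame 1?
0.6

The purple circle moved from (1.7, 7.0) to (1.7, 6.4), a distance of √(0.0² + 0.6²) ≈ 0.6.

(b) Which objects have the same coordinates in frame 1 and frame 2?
the red star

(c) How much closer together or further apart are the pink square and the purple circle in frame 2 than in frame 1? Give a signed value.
-3.9

Distance in frame 1: 5.7. Distance in frame 2: 1.8.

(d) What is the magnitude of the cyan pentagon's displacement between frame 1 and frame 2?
3.4

The cyan pentagon moved from (4.7, 8.8) to (7.4, 6.8), a distance of √(2.7² + 2.0²) ≈ 3.4.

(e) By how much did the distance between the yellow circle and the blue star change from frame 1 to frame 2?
-1.3

Distance in frame 1: 4.1. Distance in frame 2: 2.8.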